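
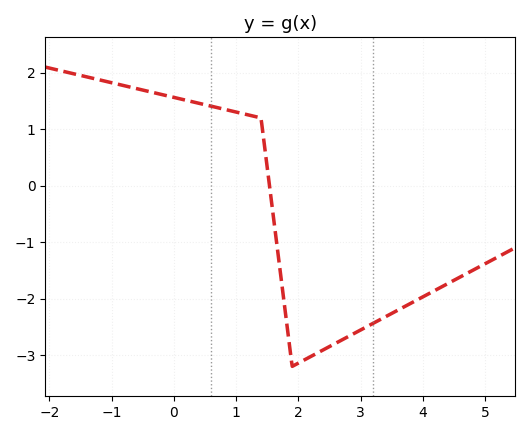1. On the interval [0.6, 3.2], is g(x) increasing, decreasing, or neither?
neither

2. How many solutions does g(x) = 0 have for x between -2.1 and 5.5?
1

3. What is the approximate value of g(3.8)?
-2.09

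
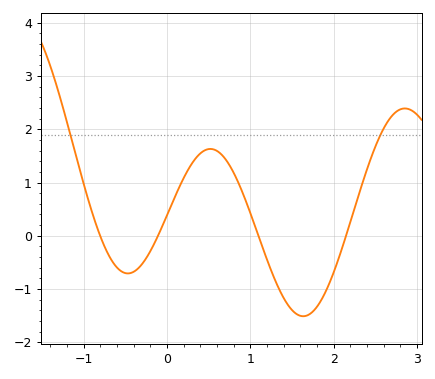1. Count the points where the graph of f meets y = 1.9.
2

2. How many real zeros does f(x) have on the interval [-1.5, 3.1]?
4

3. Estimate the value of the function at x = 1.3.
-0.8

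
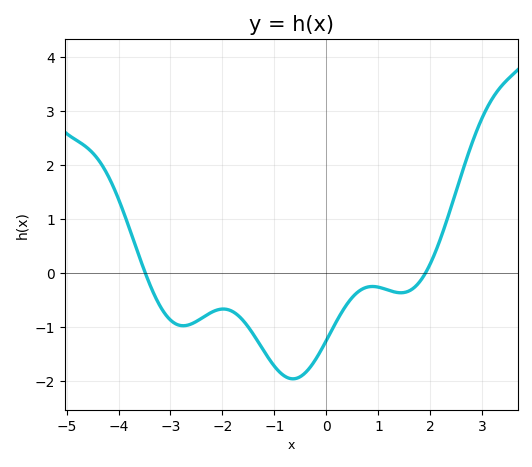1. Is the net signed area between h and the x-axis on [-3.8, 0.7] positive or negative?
negative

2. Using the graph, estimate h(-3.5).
0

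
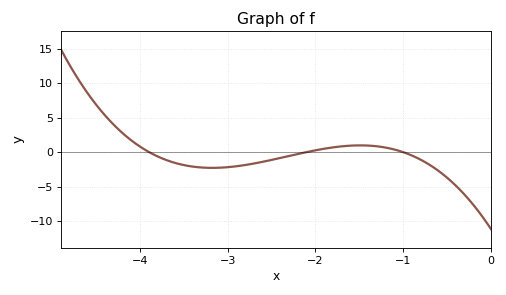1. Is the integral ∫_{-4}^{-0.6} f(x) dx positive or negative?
negative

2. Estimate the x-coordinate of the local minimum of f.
-3.18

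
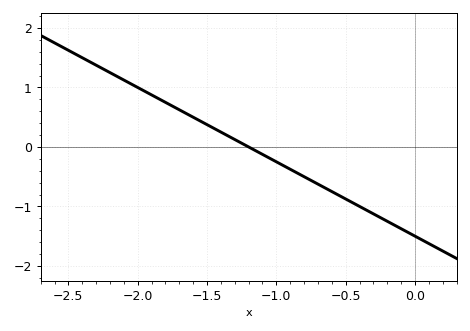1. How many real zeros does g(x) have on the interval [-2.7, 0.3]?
1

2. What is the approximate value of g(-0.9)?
-0.375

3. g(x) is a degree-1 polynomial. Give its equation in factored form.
y = -1.25(x + 1.2)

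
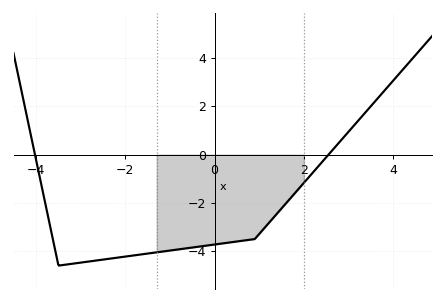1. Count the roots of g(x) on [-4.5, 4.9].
2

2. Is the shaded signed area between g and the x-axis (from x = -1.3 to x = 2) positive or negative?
negative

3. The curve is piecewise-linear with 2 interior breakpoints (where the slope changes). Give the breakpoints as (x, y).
(-3.5, -4.6); (0.9, -3.5)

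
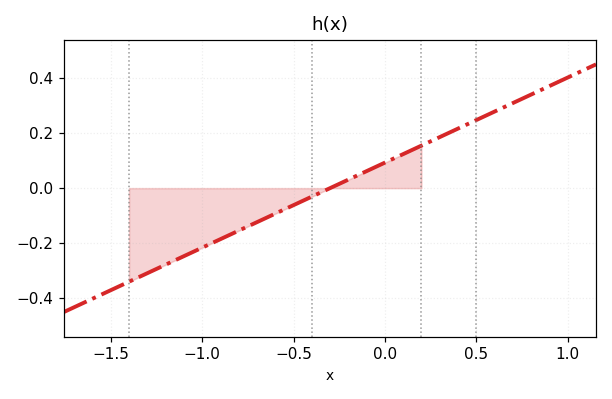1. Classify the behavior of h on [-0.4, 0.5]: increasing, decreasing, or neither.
increasing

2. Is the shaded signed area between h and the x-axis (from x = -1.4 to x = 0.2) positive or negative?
negative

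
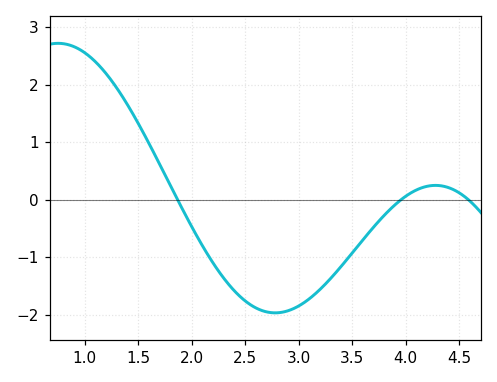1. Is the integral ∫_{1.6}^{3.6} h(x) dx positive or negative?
negative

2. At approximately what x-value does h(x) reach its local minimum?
2.78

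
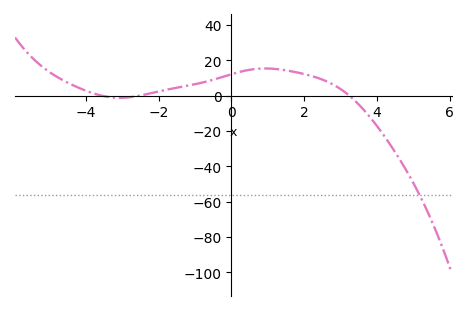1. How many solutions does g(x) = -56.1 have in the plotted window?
1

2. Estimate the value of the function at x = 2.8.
6.18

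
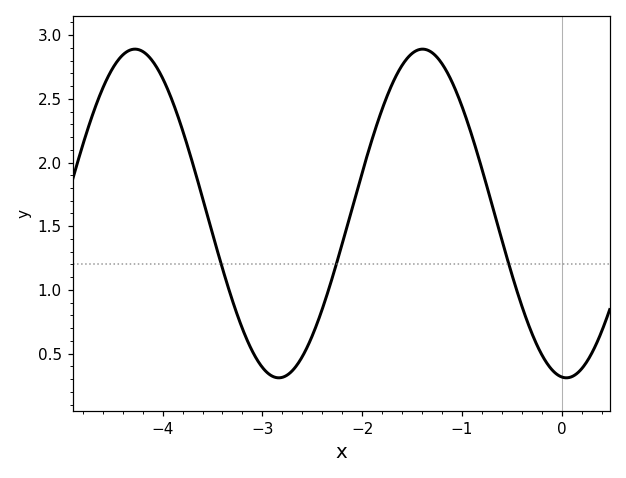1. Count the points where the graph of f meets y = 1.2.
3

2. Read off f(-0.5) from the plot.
1.1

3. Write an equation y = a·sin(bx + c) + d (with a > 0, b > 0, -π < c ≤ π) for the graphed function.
y = 1.29sin(2.2x - 1.7) + 1.6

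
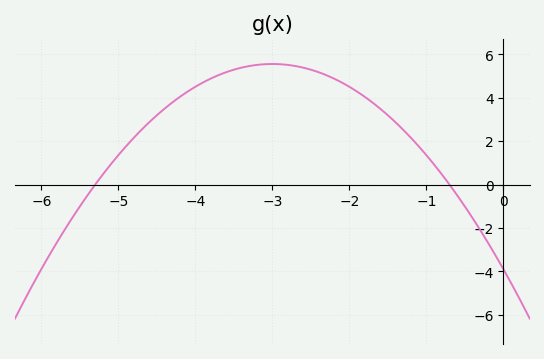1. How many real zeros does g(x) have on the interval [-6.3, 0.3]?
2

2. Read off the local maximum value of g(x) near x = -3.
5.6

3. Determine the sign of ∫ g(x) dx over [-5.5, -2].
positive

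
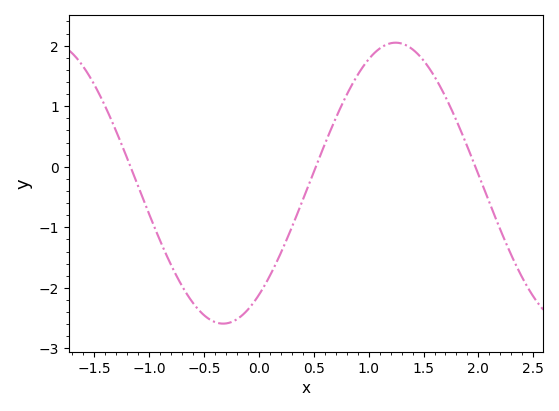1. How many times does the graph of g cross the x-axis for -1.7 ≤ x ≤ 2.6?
3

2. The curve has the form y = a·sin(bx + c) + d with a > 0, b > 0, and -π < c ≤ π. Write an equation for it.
y = 2.32sin(2x - 0.92) - 0.27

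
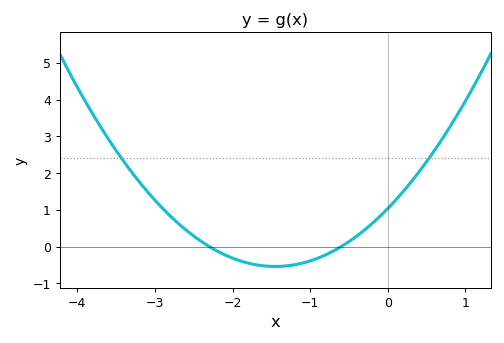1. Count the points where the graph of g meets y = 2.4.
2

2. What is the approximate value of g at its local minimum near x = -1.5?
-0.542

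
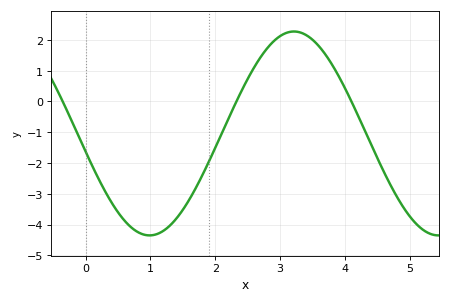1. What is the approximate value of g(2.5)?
0.728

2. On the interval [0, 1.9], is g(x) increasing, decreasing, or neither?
neither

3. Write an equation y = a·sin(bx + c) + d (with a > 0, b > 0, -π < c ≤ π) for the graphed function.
y = 3.31sin(1.41x - 2.96) - 1.04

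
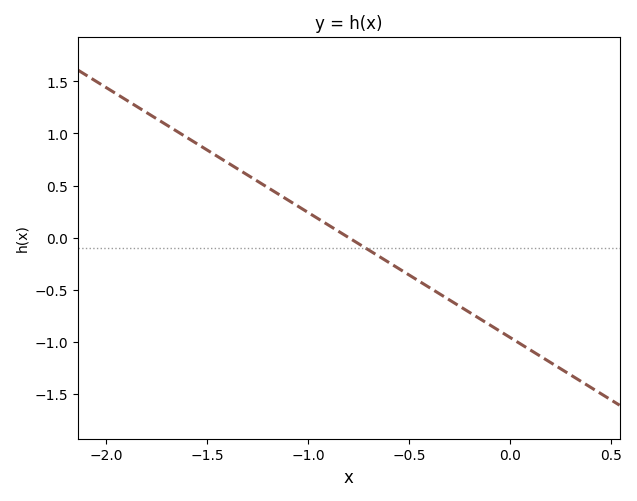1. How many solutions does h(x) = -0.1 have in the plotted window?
1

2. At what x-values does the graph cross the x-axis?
-0.8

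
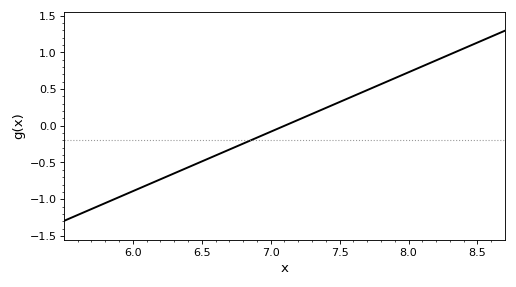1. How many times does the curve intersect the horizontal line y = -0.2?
1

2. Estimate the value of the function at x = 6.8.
-0.243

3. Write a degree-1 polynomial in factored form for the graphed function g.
y = 0.81(x - 7.1)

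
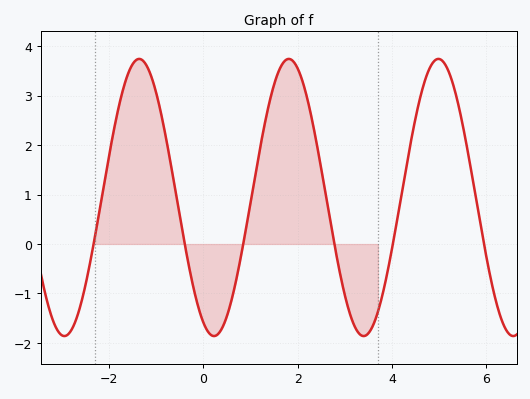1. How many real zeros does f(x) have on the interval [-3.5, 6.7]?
6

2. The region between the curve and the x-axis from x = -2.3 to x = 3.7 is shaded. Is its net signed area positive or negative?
positive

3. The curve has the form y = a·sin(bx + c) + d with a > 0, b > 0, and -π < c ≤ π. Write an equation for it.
y = 2.8sin(1.98x - 2.01) + 0.94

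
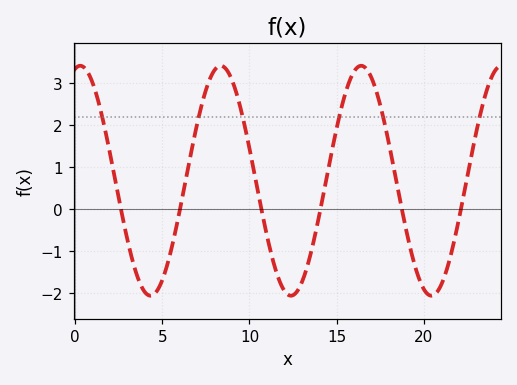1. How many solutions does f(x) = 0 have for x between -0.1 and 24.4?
6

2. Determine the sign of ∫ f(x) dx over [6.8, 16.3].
positive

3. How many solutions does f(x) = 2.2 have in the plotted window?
6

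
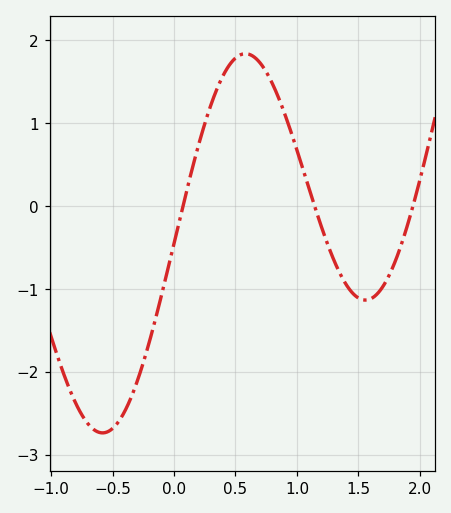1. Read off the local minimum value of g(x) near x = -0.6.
-2.74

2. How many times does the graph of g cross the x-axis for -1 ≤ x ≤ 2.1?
3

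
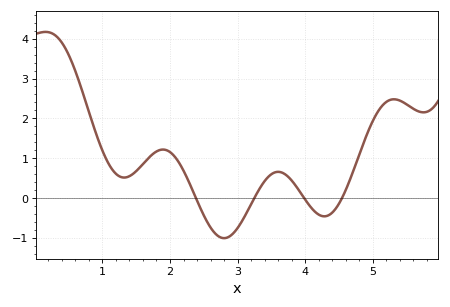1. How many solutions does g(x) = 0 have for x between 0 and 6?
4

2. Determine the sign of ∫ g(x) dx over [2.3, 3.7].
negative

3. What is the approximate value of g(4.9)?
1.53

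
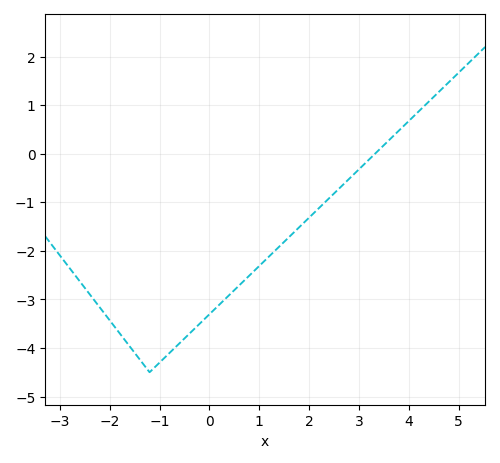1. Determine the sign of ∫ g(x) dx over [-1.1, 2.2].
negative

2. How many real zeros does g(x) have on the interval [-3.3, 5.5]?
1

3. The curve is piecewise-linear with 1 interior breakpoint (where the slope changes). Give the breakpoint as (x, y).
(-1.2, -4.5)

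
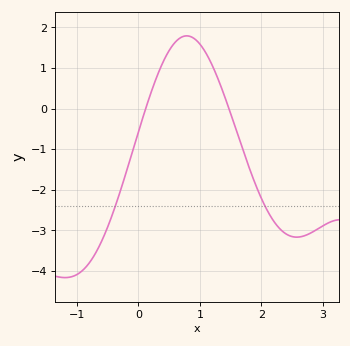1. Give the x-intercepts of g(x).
0.118, 1.47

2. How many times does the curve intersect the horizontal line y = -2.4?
2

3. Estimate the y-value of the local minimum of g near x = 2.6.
-3.17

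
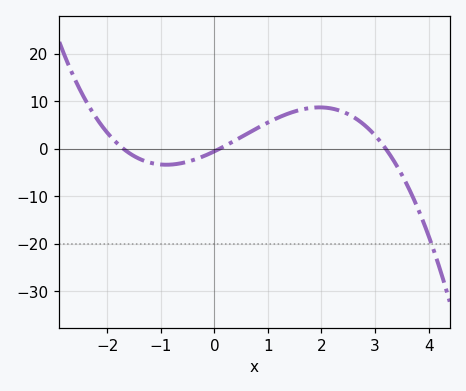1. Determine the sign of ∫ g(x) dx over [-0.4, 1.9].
positive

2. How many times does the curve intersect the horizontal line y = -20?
1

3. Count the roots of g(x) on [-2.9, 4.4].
3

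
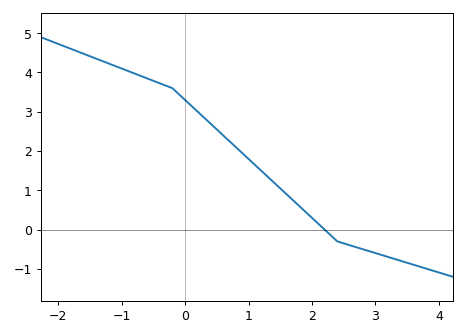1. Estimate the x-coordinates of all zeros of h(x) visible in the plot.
2.2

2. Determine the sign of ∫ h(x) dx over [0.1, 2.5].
positive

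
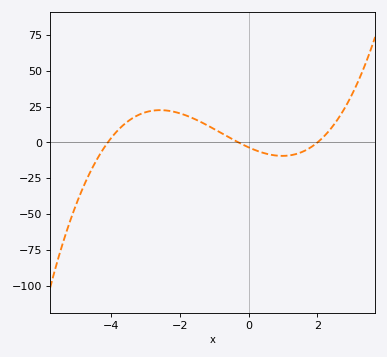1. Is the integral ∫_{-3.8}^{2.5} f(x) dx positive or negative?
positive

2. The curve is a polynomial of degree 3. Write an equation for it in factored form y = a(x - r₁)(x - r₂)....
y = 1.42(x + 4.1)(x + 0.3)(x - 2)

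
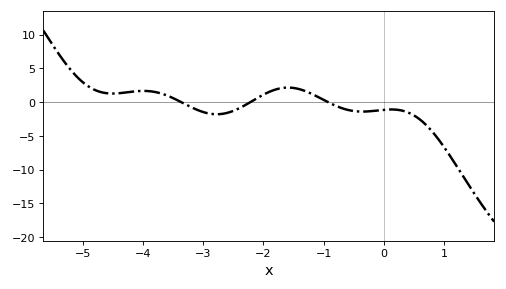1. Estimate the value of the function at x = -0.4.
-1.5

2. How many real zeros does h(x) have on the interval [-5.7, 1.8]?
3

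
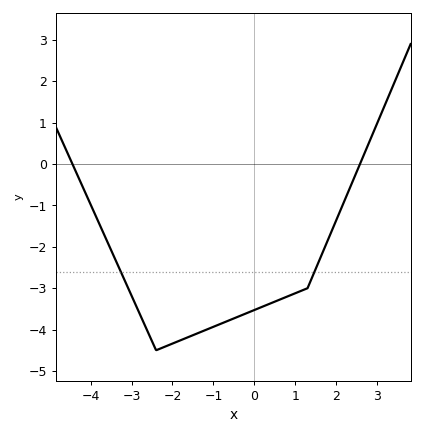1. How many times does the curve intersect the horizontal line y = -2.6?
2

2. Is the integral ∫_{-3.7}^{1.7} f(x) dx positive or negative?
negative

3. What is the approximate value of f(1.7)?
-2.1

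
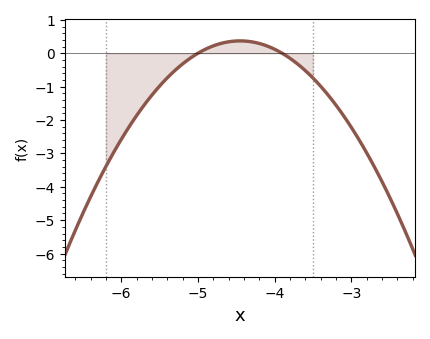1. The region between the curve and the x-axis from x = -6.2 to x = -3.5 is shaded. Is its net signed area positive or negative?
negative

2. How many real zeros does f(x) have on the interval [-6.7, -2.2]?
2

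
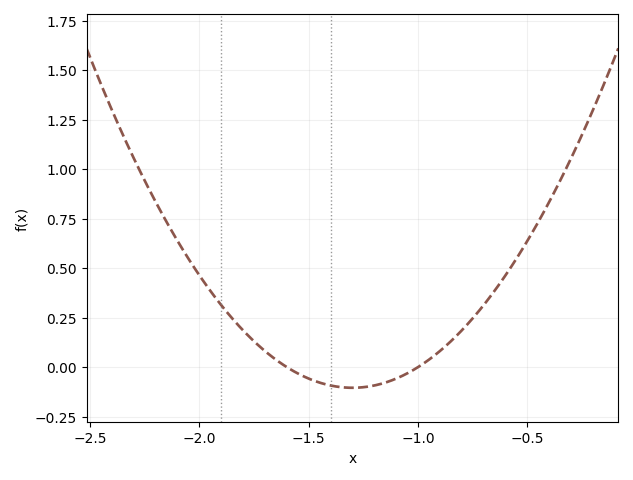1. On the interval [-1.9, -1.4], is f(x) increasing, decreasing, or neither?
decreasing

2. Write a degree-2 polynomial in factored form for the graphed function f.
y = 1.16(x + 1.6)(x + 1)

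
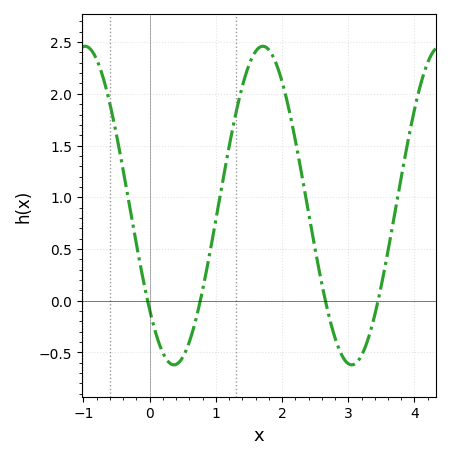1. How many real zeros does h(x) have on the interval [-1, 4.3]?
4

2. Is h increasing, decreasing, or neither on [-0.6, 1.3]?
neither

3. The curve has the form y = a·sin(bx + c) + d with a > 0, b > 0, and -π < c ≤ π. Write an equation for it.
y = 1.54sin(2.34x - 2.43) + 0.92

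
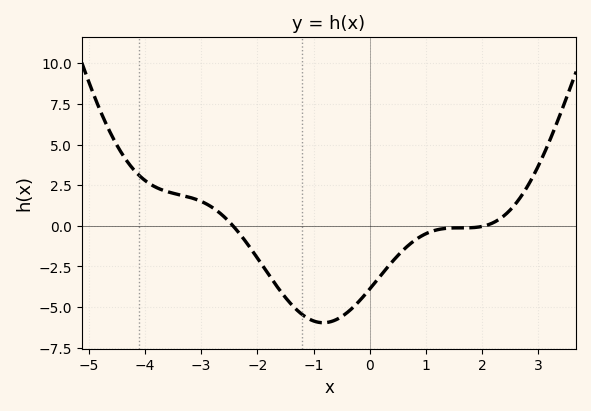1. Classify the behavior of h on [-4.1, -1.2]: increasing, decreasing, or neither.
decreasing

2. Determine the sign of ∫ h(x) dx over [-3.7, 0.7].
negative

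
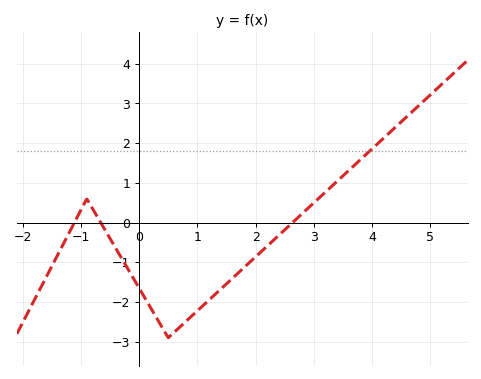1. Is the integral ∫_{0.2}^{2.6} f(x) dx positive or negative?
negative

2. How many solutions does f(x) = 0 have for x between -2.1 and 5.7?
3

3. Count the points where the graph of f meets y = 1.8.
1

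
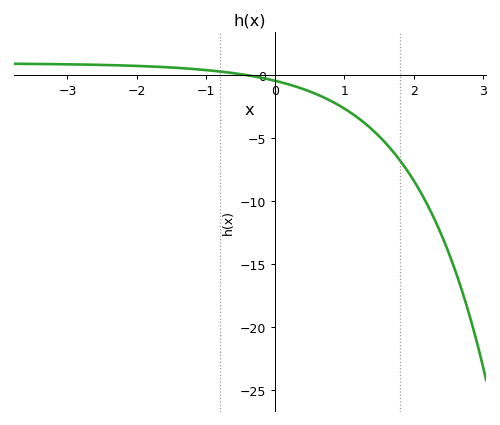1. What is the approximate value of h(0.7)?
-1.77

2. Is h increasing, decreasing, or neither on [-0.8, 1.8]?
decreasing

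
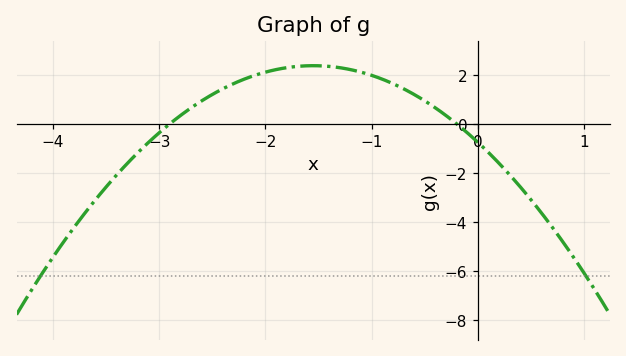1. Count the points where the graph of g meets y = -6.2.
2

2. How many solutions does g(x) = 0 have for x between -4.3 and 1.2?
2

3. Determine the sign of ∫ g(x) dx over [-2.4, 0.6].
positive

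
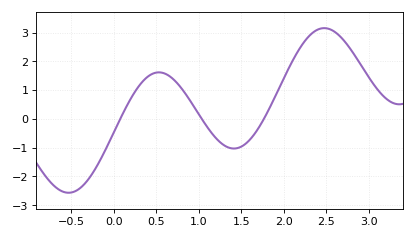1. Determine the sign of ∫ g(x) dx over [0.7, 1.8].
negative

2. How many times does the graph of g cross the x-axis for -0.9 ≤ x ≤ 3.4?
3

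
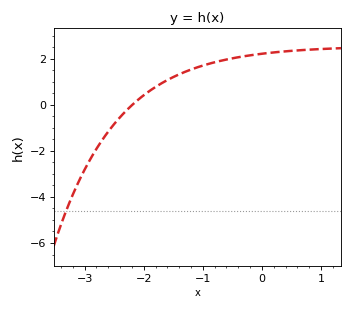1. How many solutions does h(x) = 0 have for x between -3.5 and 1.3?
1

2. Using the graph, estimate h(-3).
-2.82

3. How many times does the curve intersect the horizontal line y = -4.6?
1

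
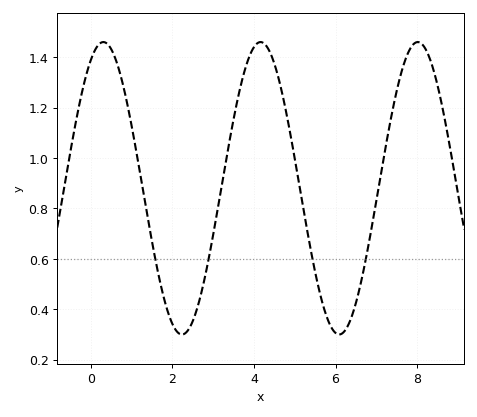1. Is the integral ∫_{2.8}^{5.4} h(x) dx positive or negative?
positive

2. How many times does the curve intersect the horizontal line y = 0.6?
4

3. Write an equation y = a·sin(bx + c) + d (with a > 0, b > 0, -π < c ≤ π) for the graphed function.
y = 0.58sin(1.6x + 1.1) + 0.88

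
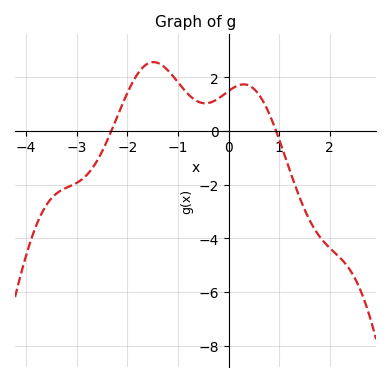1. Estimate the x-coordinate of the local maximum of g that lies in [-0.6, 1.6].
0.296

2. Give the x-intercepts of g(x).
-2.31, 0.937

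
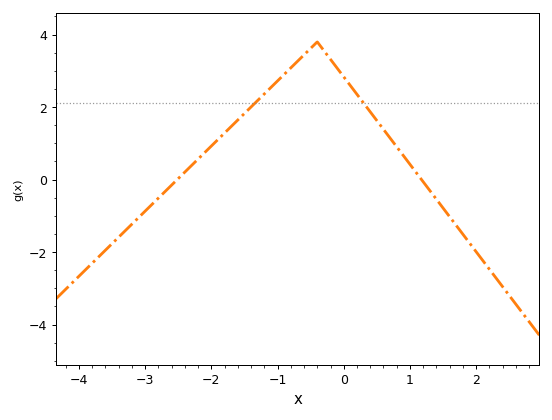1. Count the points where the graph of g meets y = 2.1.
2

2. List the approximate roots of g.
-2.5, 1.2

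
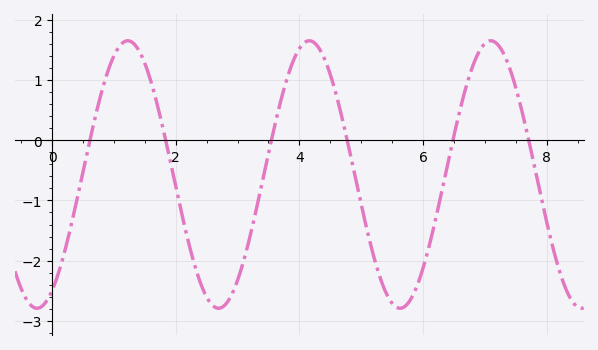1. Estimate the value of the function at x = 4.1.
1.6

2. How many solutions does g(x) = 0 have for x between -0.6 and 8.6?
6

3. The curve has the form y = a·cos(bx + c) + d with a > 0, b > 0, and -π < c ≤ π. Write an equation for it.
y = 2.22cos(2.1x - 2.6) - 0.57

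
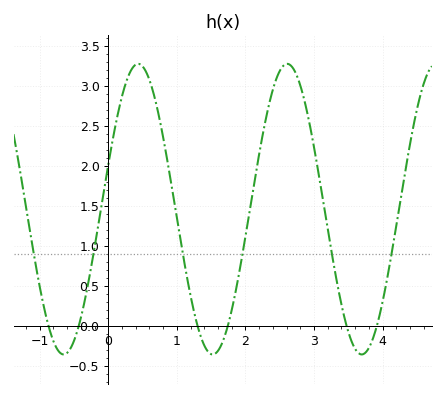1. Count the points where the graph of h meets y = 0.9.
6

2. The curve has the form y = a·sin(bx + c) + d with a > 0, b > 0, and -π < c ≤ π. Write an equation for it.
y = 1.82sin(2.89x + 0.312) + 1.46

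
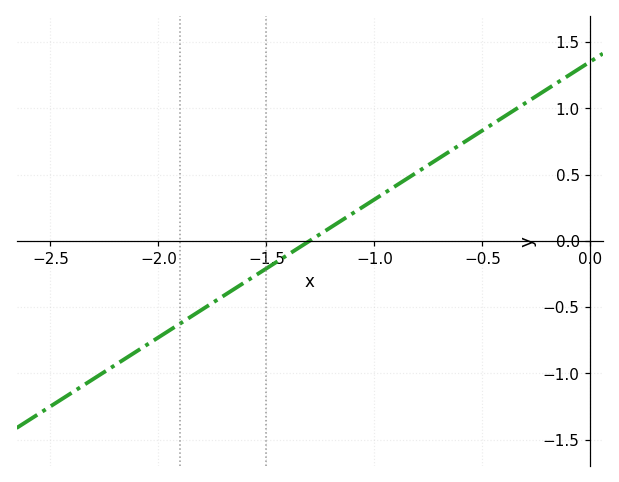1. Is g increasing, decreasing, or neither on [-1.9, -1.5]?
increasing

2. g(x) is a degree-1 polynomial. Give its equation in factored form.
y = 1.04(x + 1.3)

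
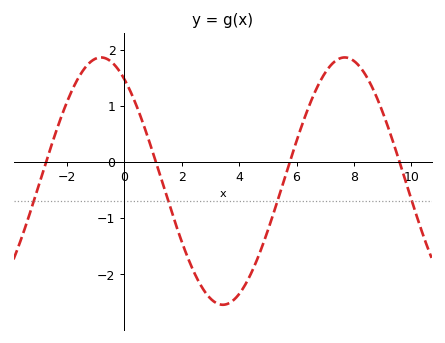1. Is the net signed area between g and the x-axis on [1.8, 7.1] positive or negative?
negative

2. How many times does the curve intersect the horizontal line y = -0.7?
4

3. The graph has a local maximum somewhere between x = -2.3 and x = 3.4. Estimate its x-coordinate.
-0.8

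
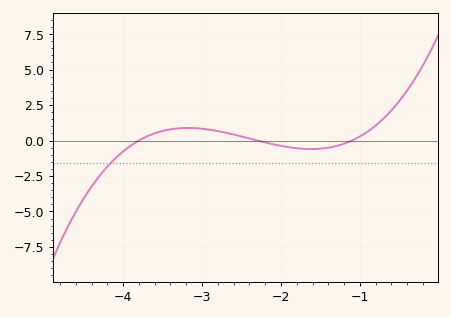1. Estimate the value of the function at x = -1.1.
0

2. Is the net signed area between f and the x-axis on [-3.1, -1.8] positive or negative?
positive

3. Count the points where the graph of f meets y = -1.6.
1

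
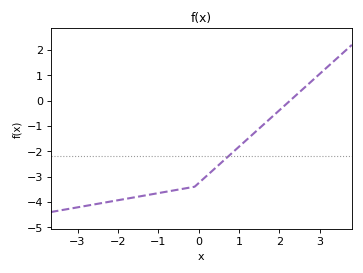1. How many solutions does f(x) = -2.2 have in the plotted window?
1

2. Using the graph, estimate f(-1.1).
-3.7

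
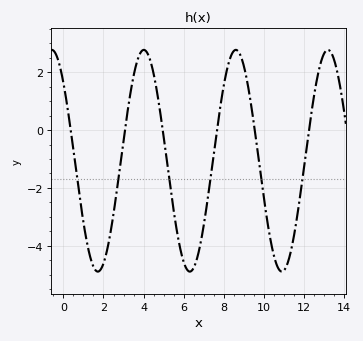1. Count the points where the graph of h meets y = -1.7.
6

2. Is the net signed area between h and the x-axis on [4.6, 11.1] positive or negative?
negative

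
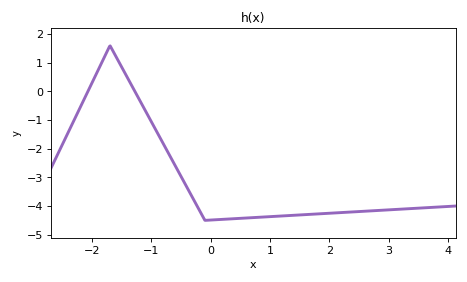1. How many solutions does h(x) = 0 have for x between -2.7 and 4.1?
2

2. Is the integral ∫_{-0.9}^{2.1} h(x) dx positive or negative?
negative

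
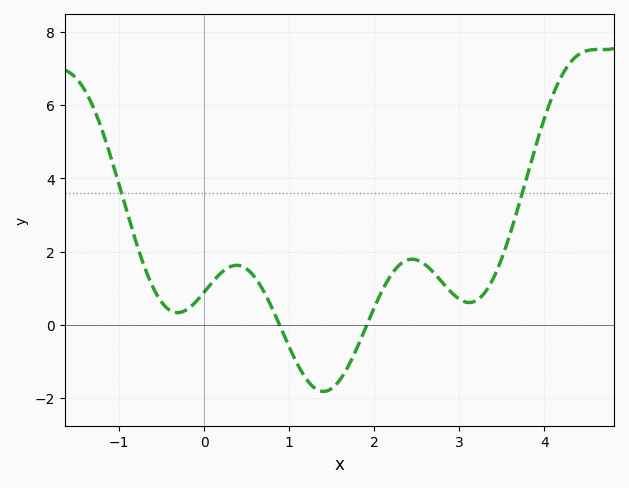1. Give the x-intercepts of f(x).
0.886, 1.91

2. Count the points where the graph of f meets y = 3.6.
2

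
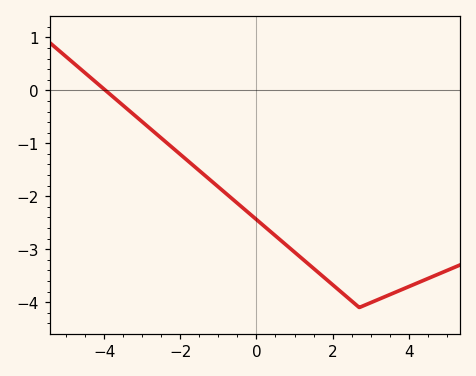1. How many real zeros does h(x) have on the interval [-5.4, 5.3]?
1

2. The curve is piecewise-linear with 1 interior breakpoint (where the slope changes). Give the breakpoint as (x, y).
(2.7, -4.1)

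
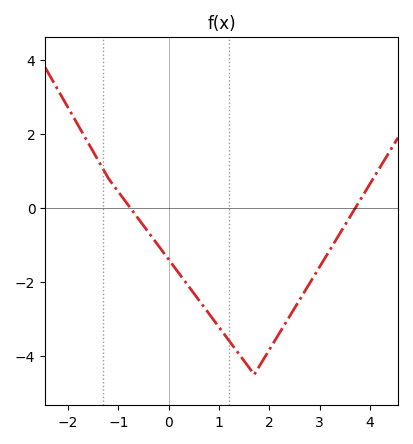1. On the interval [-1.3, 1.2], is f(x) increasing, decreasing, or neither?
decreasing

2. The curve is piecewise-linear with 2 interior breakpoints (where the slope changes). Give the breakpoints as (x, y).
(-1.2, 0.8); (1.7, -4.5)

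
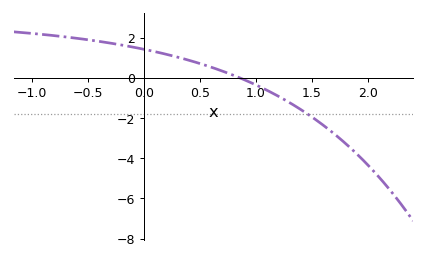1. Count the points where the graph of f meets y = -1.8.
1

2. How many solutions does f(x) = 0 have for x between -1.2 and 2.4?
1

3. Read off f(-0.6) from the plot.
1.97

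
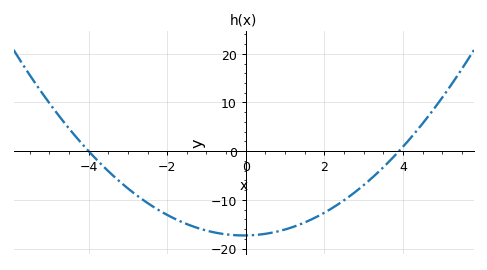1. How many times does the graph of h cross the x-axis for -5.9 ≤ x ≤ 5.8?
2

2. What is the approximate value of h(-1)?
-16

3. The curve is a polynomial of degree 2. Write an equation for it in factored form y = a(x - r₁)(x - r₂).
y = 1.11(x + 4)(x - 3.9)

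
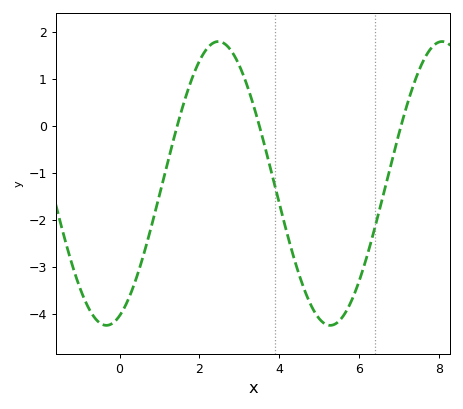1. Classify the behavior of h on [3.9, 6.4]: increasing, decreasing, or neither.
neither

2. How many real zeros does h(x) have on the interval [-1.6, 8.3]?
3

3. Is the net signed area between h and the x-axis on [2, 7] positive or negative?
negative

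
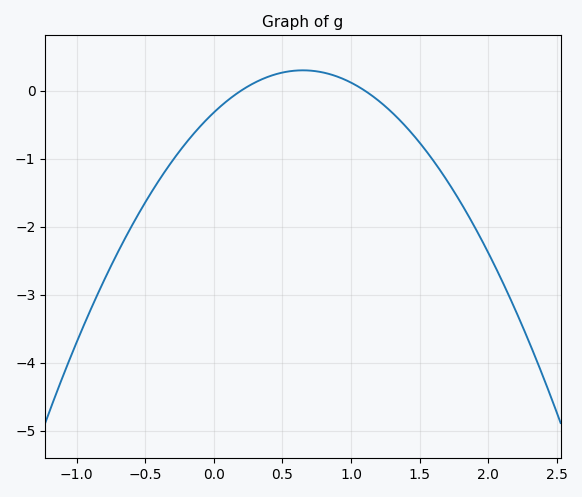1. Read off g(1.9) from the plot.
-2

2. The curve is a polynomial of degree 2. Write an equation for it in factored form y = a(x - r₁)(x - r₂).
y = -1.47(x - 0.2)(x - 1.1)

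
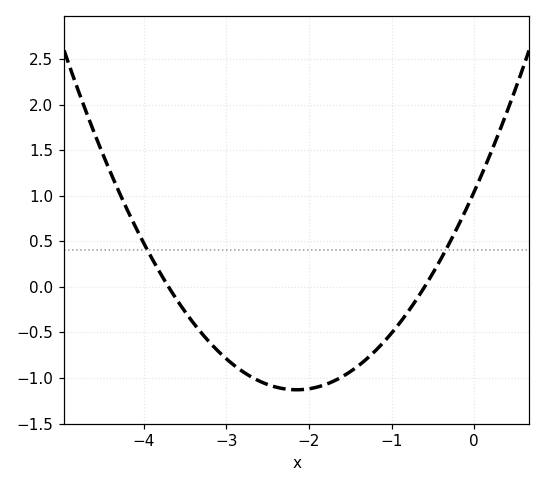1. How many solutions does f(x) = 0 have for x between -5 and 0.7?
2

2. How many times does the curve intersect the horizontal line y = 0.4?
2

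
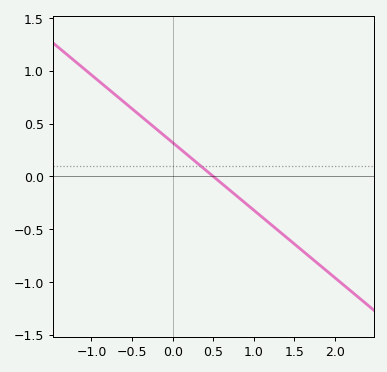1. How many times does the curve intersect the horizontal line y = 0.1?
1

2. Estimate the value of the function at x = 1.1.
-0.384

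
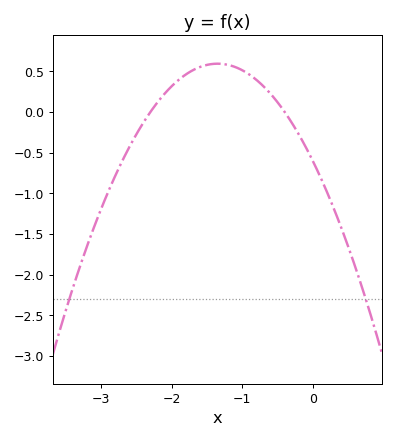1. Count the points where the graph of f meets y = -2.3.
2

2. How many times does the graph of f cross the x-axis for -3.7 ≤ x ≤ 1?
2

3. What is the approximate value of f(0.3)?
-1.2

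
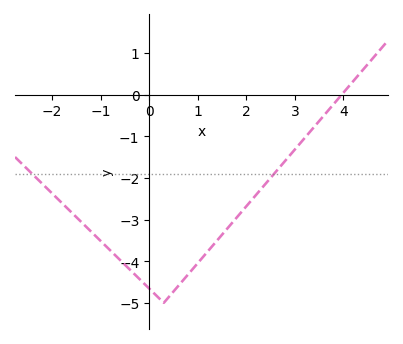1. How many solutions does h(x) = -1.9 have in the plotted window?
2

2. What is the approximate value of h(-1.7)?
-2.72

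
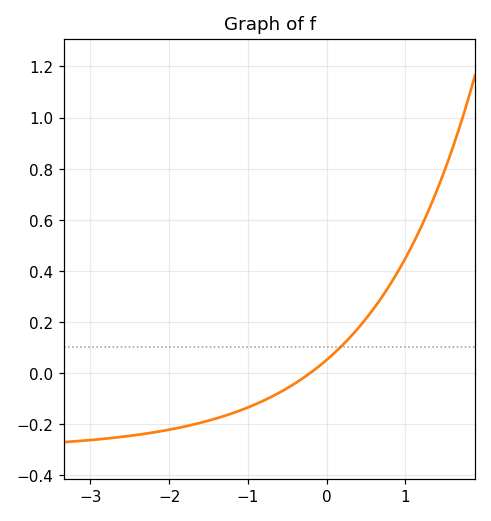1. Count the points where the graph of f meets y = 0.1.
1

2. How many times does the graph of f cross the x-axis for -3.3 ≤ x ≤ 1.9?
1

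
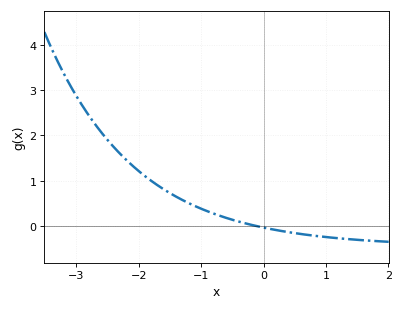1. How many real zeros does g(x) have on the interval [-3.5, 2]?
1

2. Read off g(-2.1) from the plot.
1.3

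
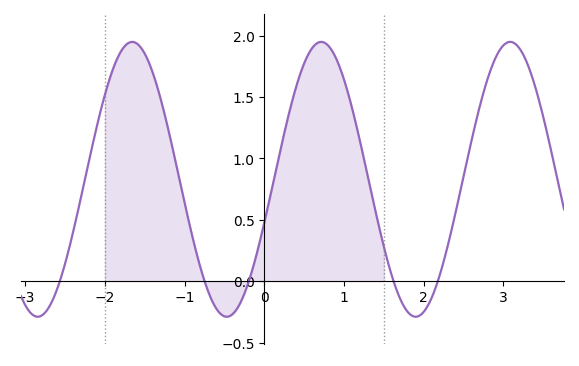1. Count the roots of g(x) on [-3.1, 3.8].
5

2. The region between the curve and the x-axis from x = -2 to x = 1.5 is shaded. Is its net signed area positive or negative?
positive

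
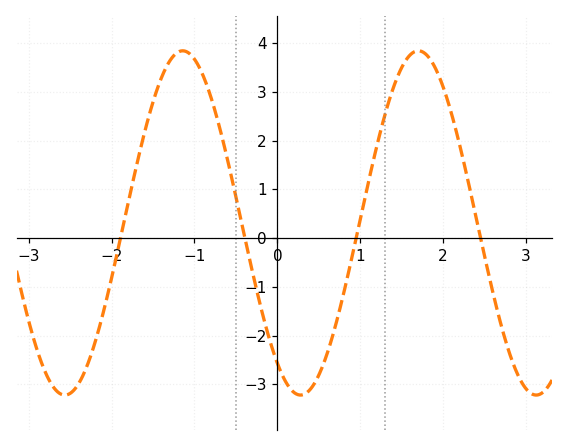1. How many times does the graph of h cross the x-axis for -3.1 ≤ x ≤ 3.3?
4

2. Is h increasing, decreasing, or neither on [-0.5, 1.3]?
neither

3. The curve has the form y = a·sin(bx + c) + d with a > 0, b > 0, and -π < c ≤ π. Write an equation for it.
y = 3.53sin(2.21x - 2.19) + 0.31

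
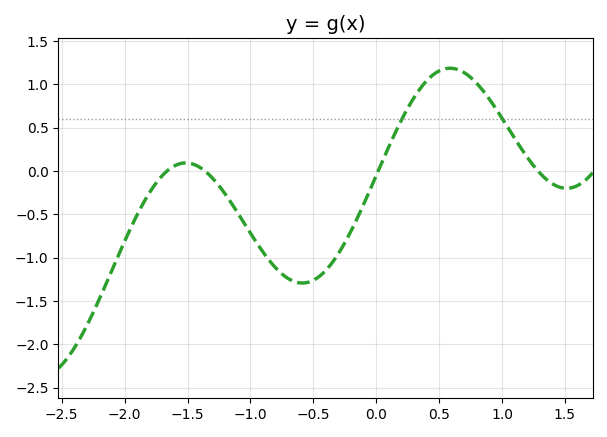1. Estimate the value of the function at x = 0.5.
1.16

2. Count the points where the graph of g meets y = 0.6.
2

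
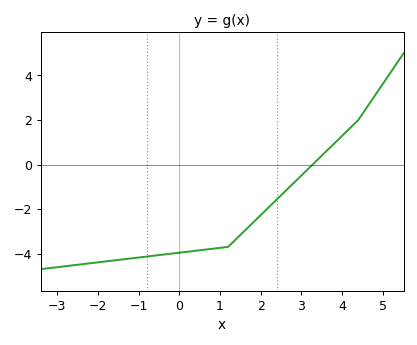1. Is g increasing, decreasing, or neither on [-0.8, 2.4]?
increasing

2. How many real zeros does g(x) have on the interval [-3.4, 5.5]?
1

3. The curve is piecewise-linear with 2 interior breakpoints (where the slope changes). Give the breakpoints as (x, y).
(1.2, -3.7); (4.4, 2)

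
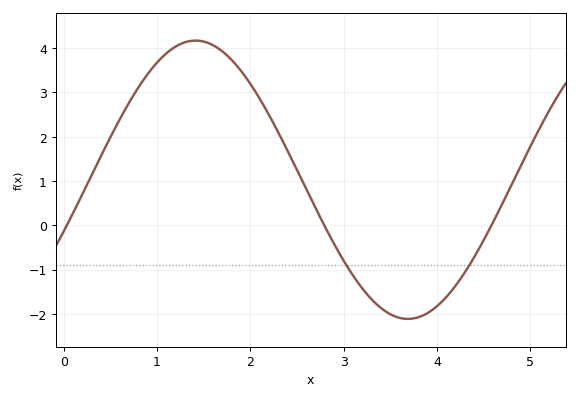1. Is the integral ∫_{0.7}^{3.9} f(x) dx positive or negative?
positive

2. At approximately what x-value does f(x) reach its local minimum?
3.7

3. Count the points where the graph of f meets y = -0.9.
2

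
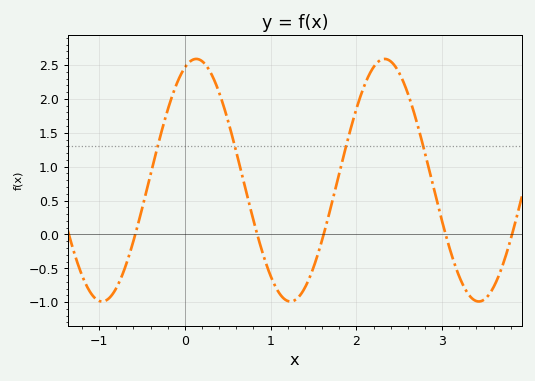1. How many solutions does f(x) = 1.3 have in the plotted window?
4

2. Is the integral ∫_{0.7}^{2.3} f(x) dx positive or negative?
positive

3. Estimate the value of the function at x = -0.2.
1.84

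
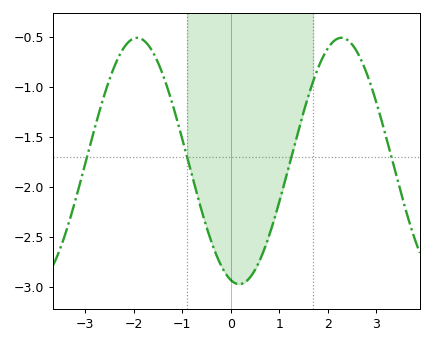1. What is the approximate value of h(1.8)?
-0.815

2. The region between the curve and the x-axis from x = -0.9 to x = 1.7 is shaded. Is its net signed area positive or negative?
negative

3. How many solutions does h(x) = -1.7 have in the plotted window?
4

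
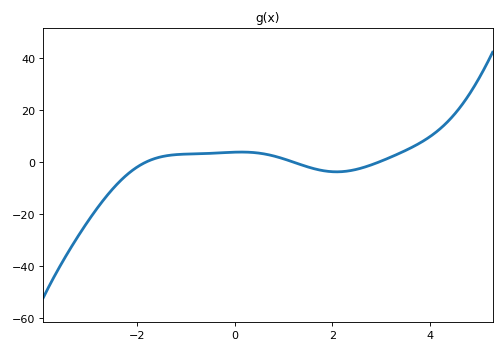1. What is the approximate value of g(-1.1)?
4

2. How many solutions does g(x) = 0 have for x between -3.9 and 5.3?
3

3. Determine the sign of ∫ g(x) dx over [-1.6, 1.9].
positive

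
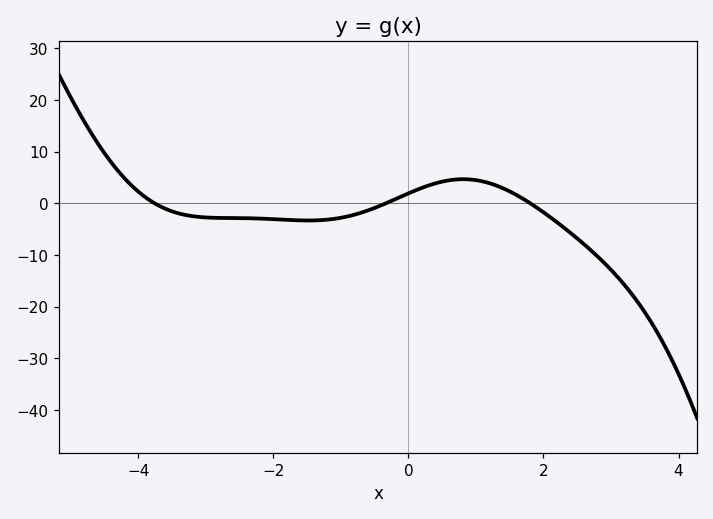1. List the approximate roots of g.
-3.8, -0.4, 1.8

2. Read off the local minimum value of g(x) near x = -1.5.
-3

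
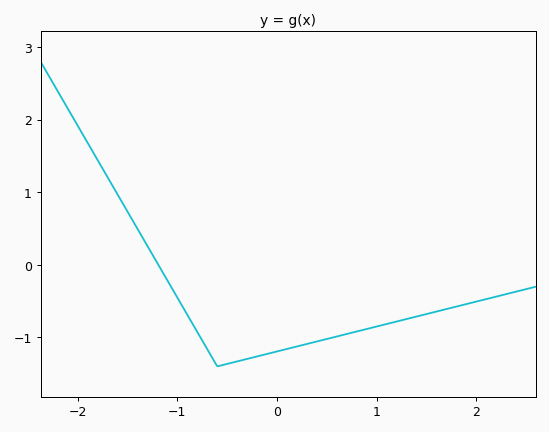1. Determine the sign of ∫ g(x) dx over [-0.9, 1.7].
negative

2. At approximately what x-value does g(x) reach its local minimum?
-0.6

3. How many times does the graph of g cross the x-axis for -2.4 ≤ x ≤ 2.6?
1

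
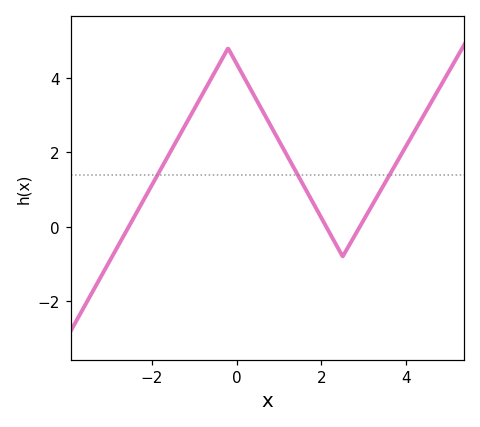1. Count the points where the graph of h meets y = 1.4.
3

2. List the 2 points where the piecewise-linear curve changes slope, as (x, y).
(-0.2, 4.8); (2.5, -0.8)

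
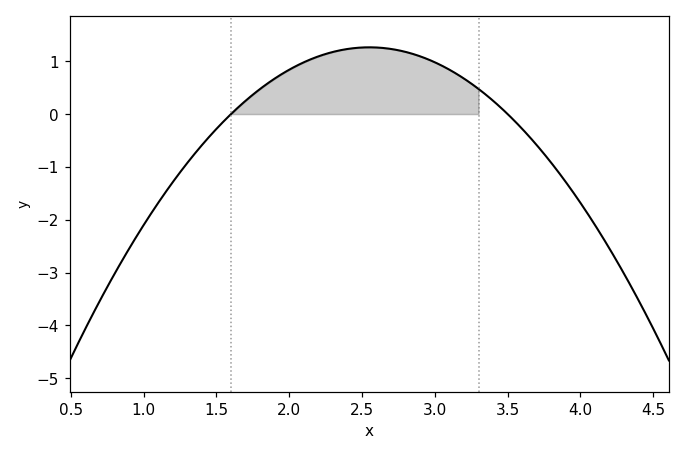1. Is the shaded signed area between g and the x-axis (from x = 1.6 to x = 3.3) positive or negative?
positive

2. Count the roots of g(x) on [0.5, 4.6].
2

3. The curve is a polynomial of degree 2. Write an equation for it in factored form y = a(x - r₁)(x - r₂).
y = -1.4(x - 1.6)(x - 3.5)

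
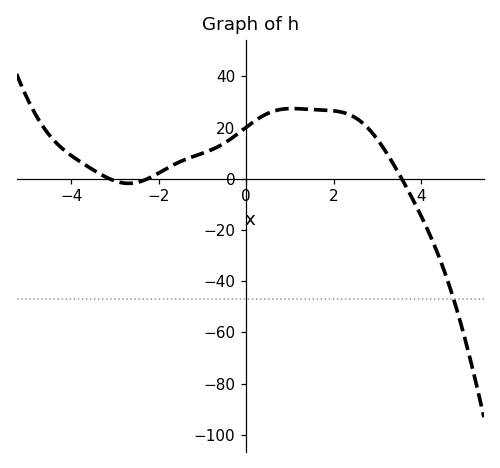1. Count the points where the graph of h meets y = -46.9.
1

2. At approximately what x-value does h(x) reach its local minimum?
-2.69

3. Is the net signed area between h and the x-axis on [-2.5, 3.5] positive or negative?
positive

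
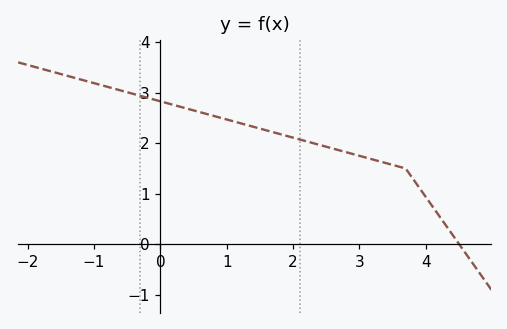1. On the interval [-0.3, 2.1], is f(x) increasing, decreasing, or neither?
decreasing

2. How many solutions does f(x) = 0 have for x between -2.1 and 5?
1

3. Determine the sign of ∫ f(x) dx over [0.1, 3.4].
positive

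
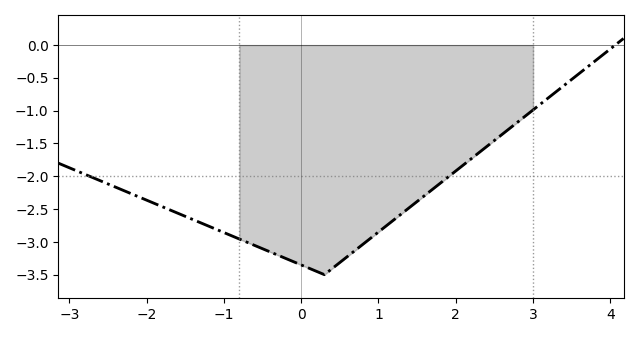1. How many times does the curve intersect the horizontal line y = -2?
2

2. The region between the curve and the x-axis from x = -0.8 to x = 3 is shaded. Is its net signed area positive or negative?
negative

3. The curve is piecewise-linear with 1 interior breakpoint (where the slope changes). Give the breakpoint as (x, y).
(0.3, -3.5)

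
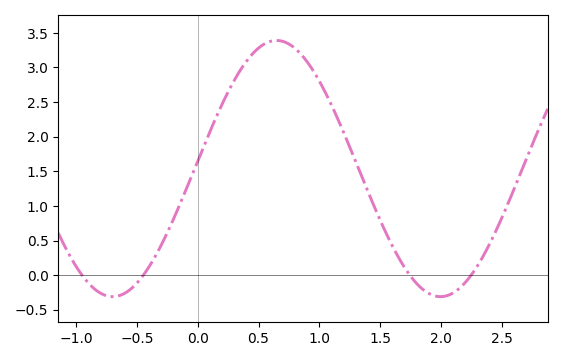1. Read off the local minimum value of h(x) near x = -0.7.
-0.31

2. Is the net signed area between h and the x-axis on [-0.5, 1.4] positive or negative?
positive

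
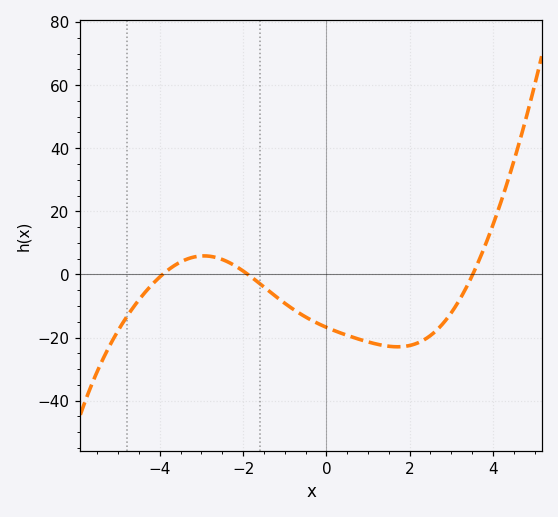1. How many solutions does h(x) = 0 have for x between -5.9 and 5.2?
3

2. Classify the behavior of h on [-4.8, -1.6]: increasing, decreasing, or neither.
neither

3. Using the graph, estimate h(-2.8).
6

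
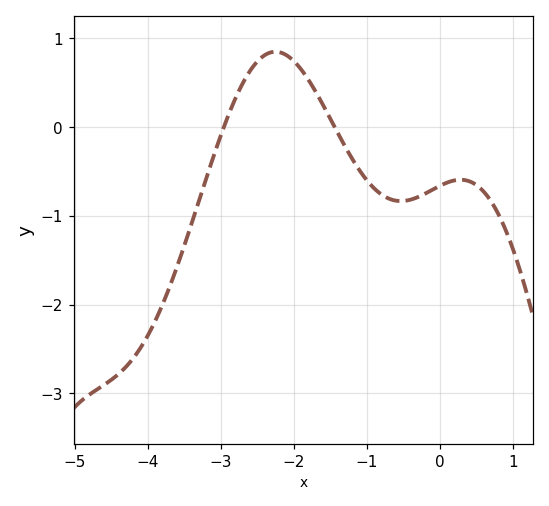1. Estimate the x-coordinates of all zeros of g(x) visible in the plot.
-3, -1.4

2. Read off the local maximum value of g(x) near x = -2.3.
0.9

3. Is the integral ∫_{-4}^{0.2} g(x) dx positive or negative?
negative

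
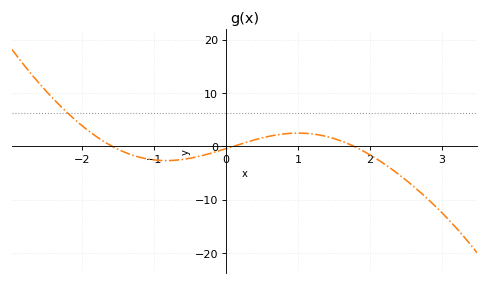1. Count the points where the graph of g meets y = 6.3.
1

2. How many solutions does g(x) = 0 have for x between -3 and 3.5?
3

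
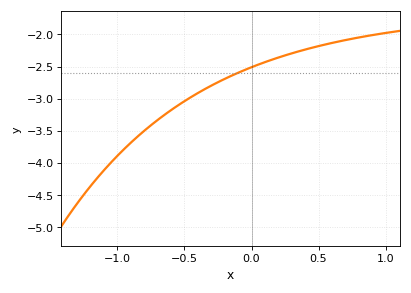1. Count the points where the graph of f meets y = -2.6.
1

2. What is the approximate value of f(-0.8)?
-3.5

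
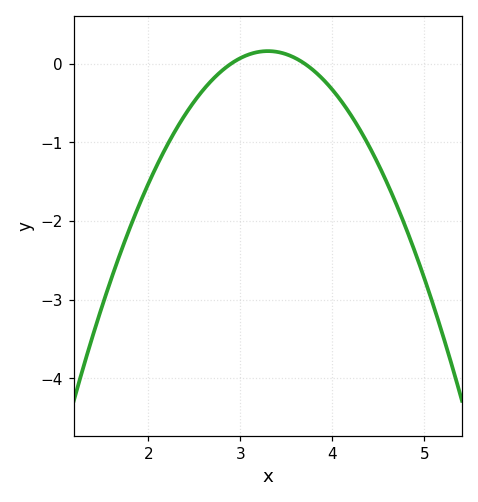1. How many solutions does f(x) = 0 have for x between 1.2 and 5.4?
2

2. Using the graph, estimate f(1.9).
-1.8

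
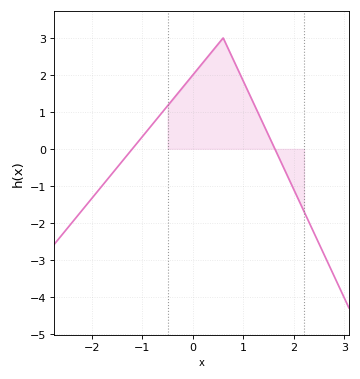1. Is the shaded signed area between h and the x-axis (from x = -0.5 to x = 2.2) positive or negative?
positive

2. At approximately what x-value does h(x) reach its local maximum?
0.6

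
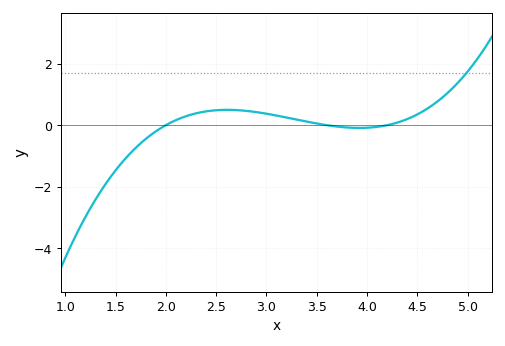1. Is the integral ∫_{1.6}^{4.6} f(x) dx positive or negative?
positive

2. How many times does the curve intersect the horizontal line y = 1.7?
1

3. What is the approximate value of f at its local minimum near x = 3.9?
0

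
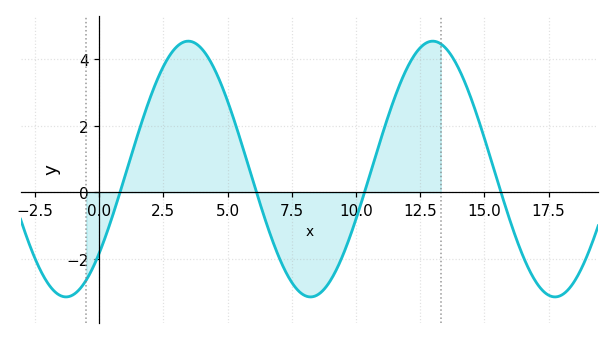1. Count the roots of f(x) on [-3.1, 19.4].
4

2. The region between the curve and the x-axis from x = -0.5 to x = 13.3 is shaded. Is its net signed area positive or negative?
positive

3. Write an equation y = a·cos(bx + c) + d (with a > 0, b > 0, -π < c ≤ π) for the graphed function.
y = 3.84cos(0.66x - 2.3) + 0.7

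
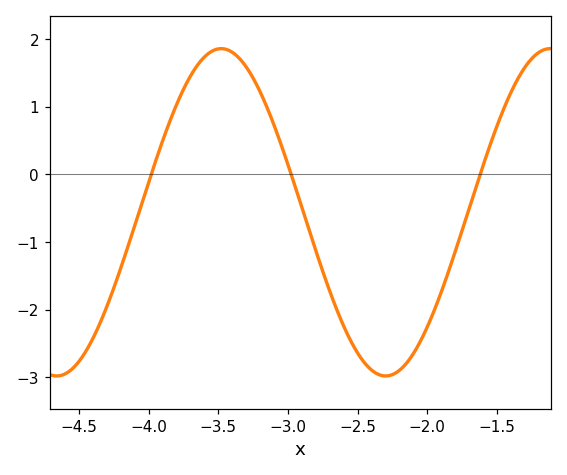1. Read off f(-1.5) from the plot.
0.708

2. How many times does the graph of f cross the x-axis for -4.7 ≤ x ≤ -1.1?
3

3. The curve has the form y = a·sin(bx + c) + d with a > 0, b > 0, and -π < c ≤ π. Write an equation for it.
y = 2.42sin(2.66x - 1.74) - 0.56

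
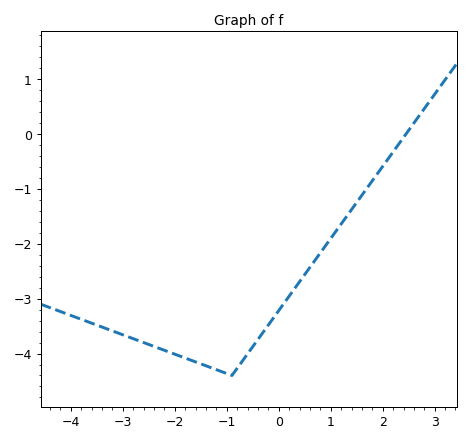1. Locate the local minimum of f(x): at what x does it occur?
-0.901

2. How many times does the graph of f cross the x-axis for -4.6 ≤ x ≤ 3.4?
1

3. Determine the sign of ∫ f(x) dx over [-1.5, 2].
negative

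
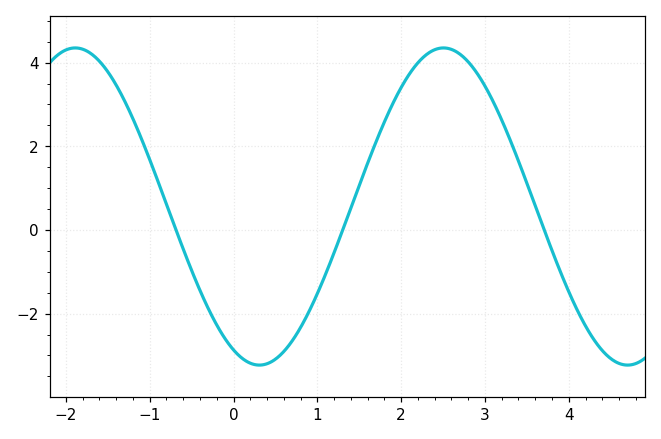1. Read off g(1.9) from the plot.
3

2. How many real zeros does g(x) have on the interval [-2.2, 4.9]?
3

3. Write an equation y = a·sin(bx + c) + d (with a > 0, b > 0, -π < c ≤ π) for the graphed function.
y = 3.79sin(1.4x - 2) + 0.56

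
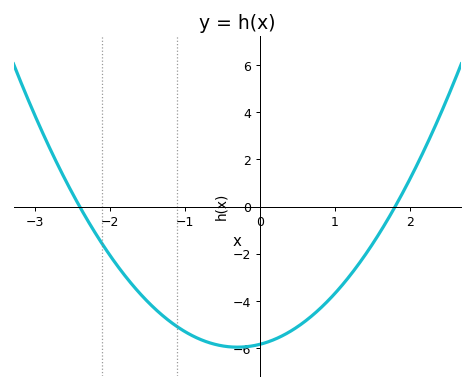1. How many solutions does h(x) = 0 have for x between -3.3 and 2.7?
2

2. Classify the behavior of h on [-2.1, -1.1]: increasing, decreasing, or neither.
decreasing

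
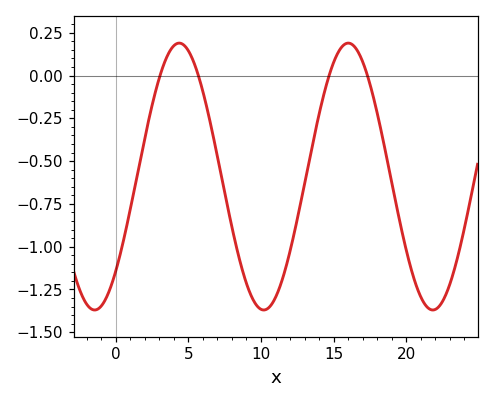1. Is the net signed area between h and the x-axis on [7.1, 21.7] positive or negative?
negative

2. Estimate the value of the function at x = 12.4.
-0.877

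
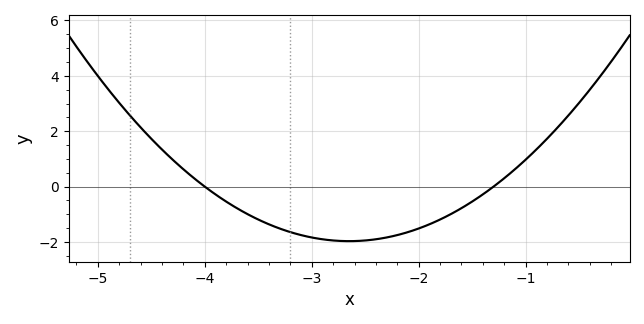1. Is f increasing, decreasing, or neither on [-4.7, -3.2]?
decreasing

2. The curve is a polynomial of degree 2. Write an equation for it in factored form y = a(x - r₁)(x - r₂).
y = 1.08(x + 4)(x + 1.3)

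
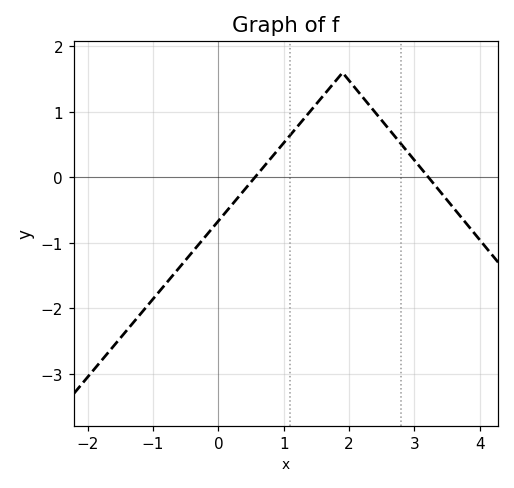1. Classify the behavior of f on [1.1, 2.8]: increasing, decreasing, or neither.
neither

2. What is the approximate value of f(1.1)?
0.6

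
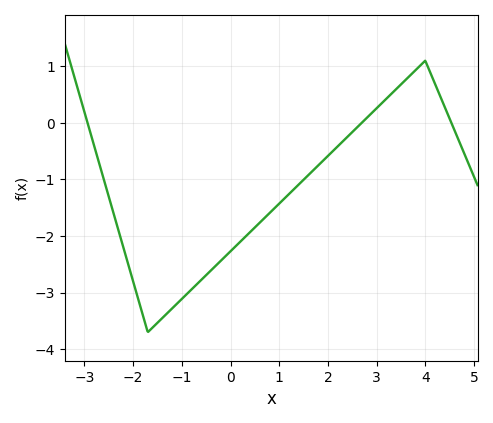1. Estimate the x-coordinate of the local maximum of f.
4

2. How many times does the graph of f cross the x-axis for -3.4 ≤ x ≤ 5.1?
3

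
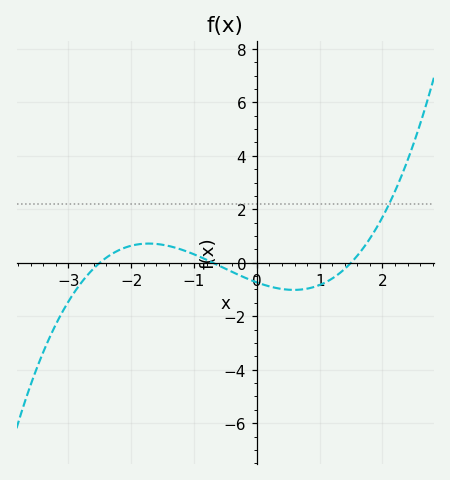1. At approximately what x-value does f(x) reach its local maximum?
-1.7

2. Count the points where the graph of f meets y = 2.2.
1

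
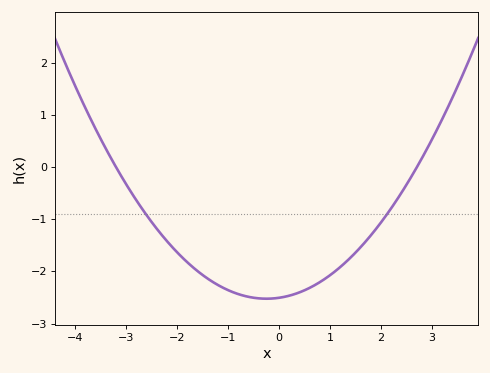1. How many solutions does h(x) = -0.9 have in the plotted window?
2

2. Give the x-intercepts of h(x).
-3.2, 2.7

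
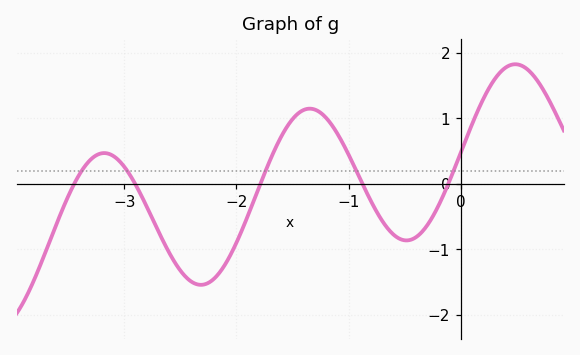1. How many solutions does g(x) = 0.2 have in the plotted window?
5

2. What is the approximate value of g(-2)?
-0.897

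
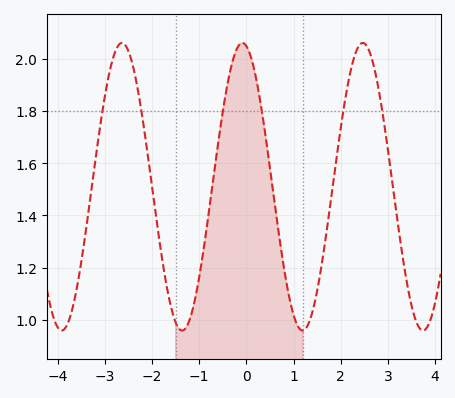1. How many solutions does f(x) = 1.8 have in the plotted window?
6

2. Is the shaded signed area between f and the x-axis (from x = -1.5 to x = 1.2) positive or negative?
positive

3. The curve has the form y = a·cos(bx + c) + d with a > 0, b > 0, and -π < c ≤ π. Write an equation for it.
y = 0.55cos(2.46x + 0.212) + 1.51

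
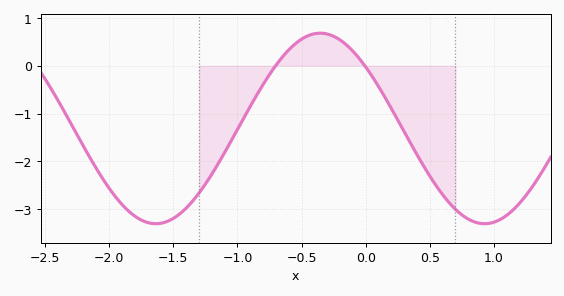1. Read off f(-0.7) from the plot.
0.01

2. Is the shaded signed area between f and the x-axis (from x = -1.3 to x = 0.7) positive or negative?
negative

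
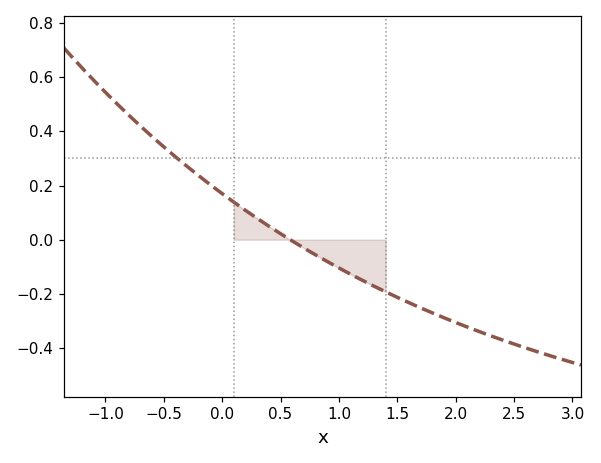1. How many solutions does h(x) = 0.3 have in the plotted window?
1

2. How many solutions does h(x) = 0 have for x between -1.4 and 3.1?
1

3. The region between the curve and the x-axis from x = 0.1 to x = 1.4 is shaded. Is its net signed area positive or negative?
negative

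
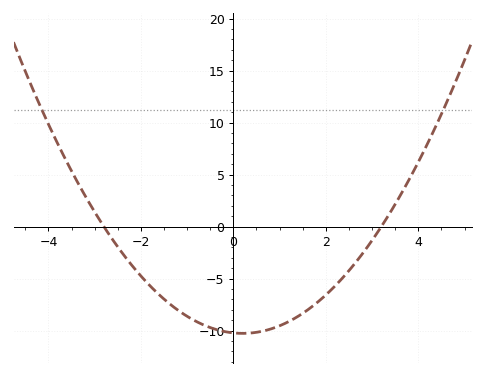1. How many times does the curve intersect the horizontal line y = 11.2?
2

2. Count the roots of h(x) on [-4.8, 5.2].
2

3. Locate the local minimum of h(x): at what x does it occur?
0.2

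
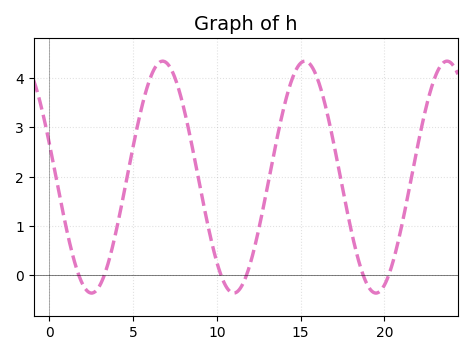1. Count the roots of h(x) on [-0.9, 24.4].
6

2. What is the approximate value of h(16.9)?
2.8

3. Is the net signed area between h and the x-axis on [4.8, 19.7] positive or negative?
positive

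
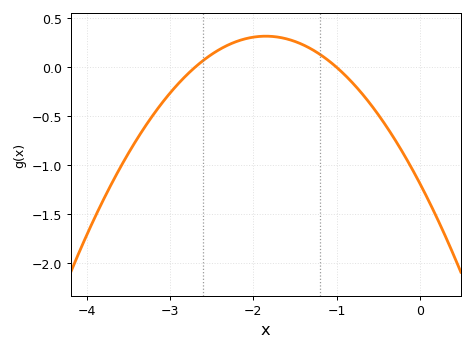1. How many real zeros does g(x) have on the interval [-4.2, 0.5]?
2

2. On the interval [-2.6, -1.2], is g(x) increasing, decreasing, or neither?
neither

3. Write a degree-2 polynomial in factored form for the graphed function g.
y = -0.44(x + 2.7)(x + 1)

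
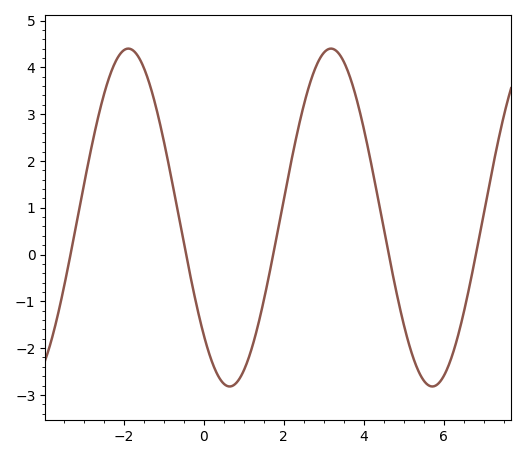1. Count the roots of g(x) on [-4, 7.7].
5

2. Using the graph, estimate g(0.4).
-2.66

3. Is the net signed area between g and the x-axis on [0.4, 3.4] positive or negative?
positive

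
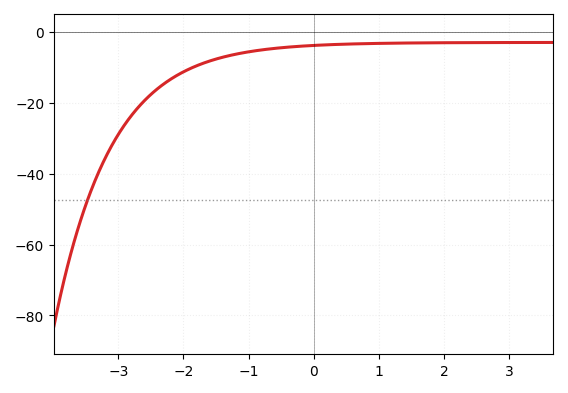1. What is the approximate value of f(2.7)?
-2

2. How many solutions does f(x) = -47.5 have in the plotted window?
1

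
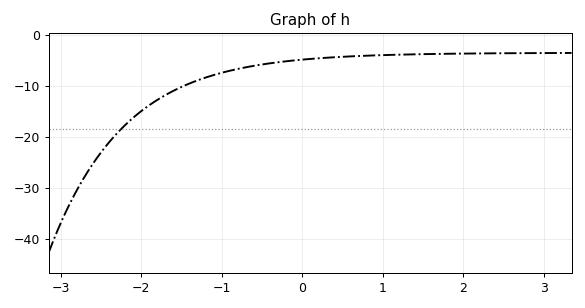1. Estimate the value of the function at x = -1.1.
-8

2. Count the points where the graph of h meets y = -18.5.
1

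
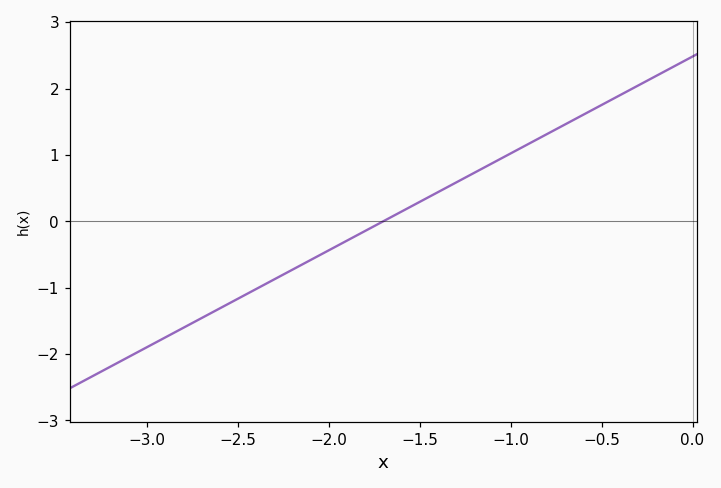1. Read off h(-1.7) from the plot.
0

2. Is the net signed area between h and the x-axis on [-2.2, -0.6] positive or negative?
positive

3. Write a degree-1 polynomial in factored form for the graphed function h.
y = 1.46(x + 1.7)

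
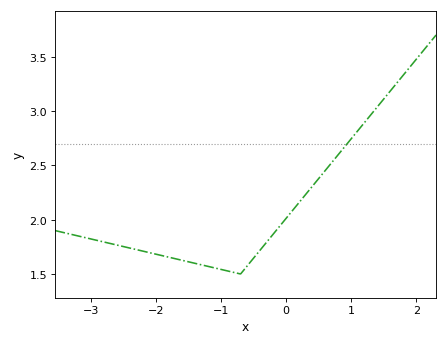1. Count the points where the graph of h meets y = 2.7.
1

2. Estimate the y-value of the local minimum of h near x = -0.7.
1.5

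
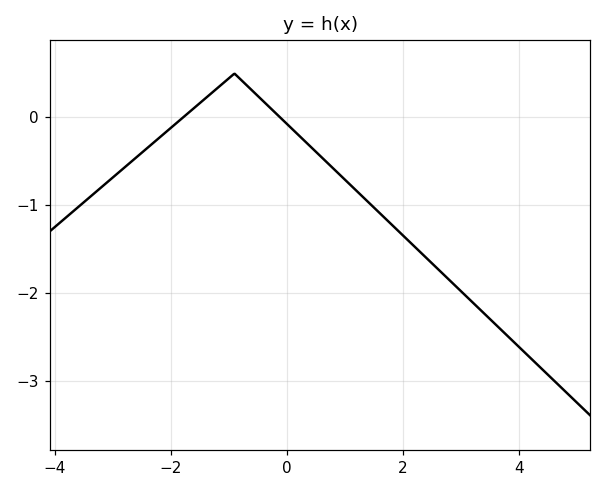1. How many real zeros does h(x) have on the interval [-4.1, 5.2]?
2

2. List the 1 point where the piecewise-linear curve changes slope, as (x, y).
(-0.9, 0.5)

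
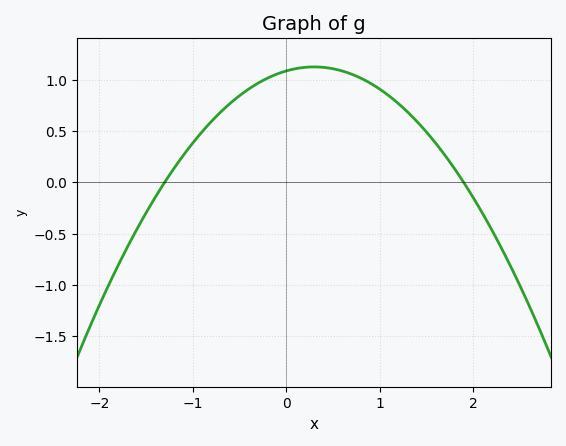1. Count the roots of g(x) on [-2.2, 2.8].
2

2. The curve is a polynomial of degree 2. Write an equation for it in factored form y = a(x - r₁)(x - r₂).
y = -0.44(x + 1.3)(x - 1.9)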